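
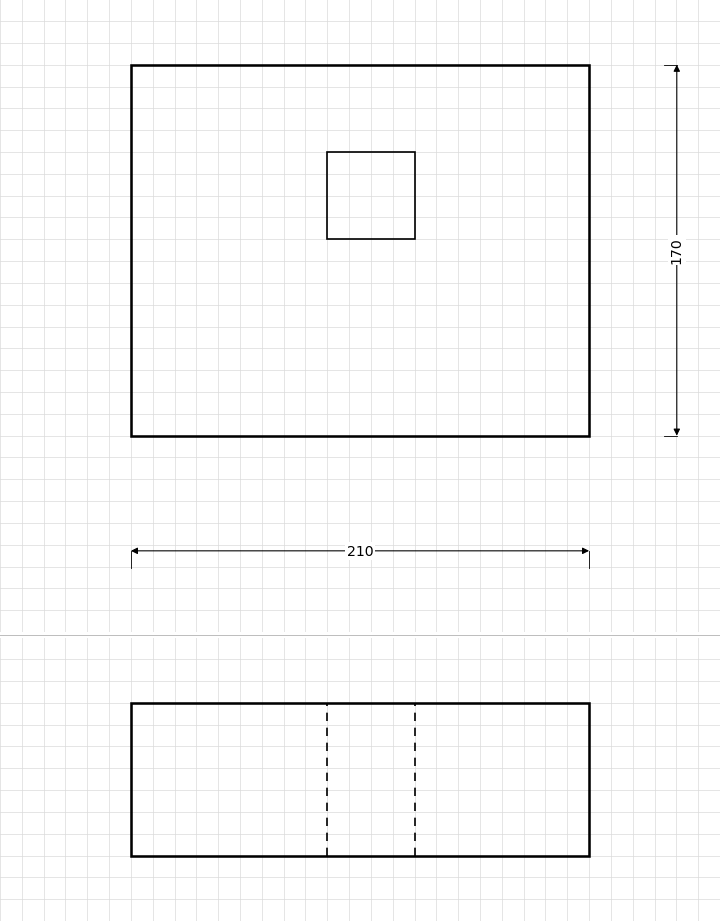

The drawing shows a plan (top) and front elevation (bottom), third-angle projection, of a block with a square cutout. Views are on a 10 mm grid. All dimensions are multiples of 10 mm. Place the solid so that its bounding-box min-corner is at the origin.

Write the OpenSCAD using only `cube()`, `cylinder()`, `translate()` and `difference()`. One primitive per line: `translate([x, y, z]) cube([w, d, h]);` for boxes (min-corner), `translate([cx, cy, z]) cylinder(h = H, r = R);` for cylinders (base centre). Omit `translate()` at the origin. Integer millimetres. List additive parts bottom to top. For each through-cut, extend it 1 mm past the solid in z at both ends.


difference() {
  cube([210, 170, 70]);
  translate([90, 90, -1]) cube([40, 40, 72]);
}


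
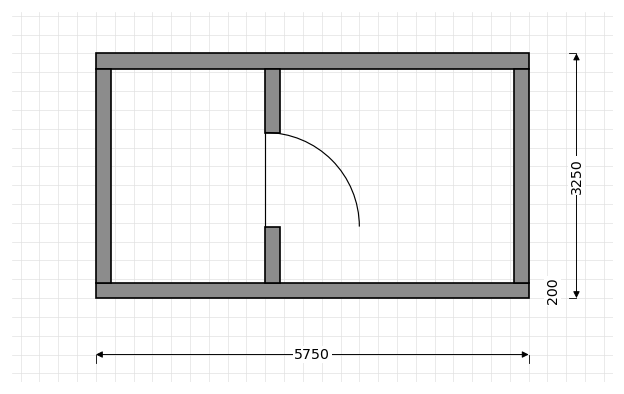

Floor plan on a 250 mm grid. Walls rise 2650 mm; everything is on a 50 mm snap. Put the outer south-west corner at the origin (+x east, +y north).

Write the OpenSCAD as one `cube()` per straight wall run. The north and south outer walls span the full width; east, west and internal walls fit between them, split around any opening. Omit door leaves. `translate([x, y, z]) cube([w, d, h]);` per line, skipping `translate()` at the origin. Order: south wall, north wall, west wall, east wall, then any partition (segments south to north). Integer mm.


cube([5750, 200, 2650]);
translate([0, 3050, 0]) cube([5750, 200, 2650]);
translate([0, 200, 0]) cube([200, 2850, 2650]);
translate([5550, 200, 0]) cube([200, 2850, 2650]);
translate([2250, 200, 0]) cube([200, 750, 2650]);
translate([2250, 2200, 0]) cube([200, 850, 2650]);


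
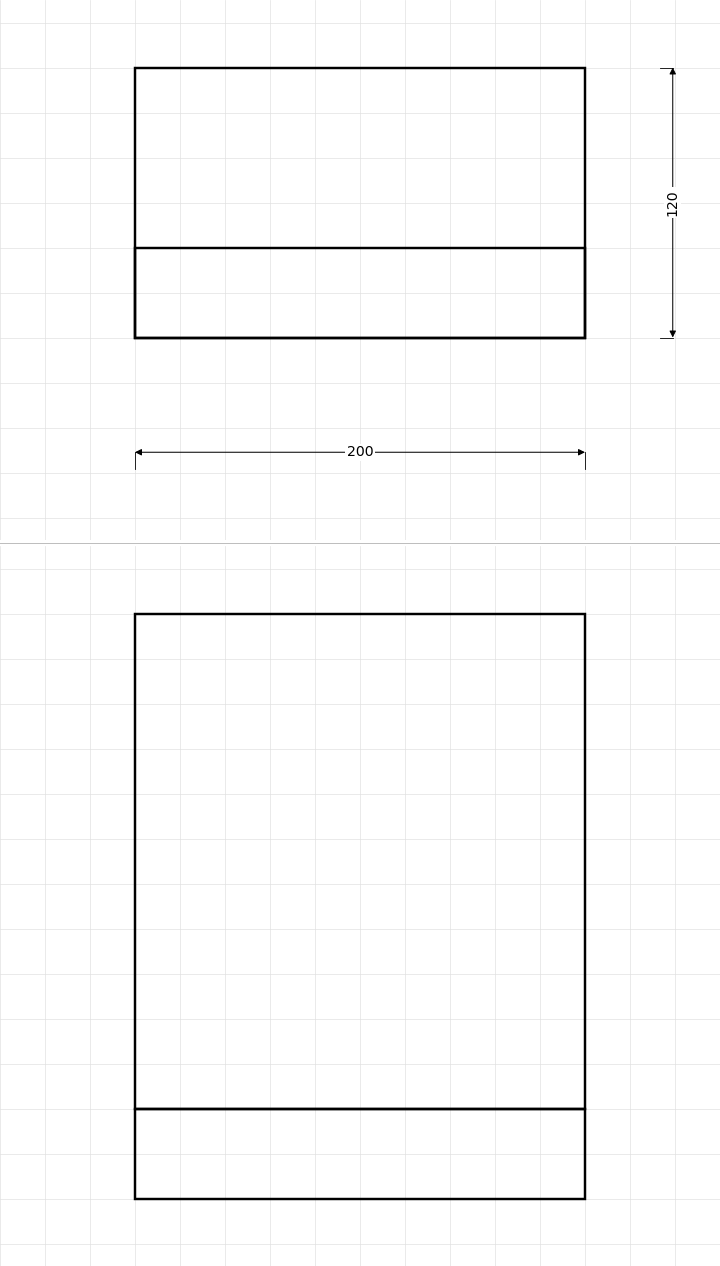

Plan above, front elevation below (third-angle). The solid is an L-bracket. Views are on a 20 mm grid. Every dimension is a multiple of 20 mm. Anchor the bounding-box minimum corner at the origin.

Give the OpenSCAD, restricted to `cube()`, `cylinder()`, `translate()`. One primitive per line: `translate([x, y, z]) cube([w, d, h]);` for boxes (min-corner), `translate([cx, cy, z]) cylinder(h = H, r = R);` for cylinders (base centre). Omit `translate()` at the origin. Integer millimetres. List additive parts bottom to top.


cube([200, 120, 40]);
translate([0, 0, 40]) cube([200, 40, 220]);


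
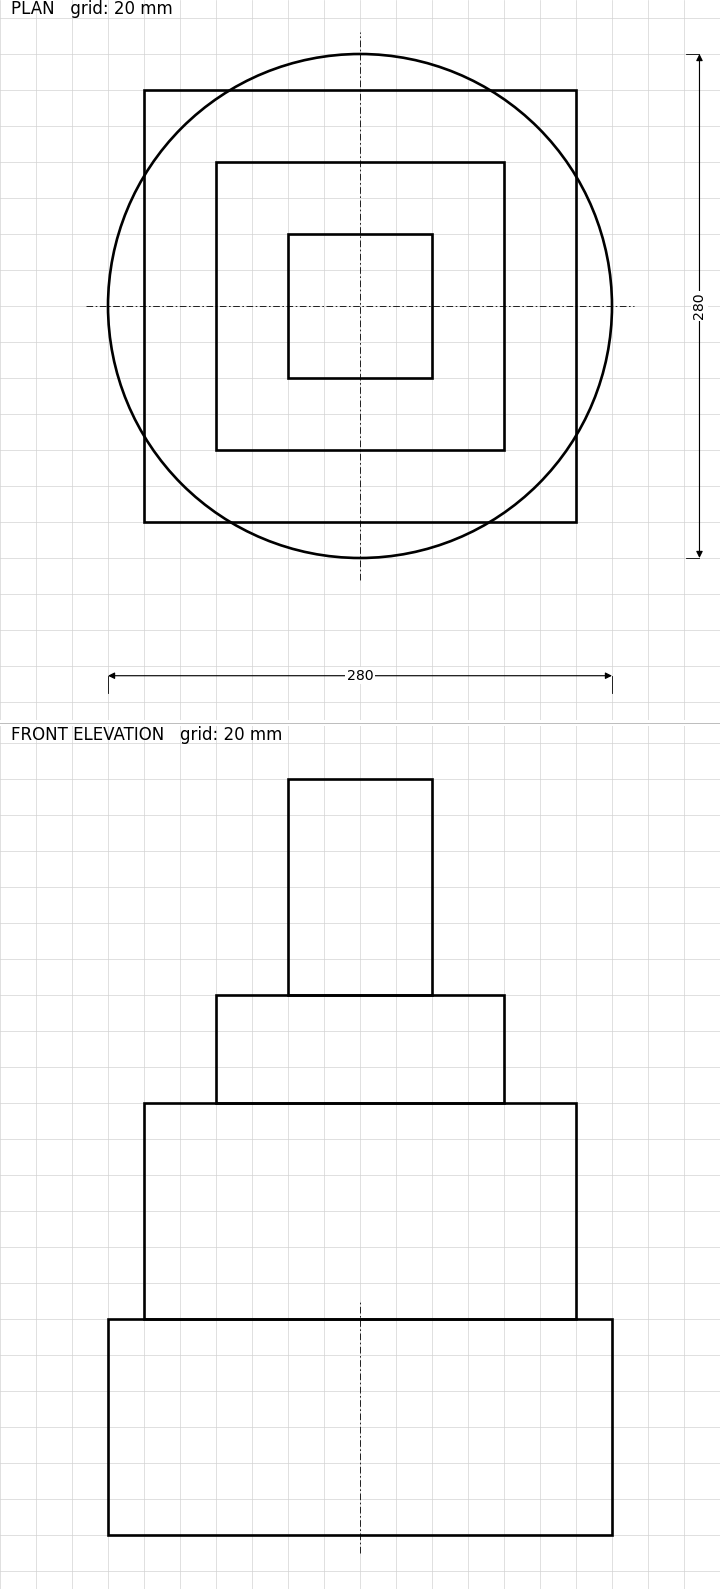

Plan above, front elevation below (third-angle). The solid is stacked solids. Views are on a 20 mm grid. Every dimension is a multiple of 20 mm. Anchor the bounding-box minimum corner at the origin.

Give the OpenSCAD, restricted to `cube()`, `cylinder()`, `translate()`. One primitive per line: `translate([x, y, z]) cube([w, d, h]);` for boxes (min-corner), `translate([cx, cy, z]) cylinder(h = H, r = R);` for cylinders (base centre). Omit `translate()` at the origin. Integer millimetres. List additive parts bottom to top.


translate([140, 140, 0]) cylinder(h = 120, r = 140);
translate([20, 20, 120]) cube([240, 240, 120]);
translate([60, 60, 240]) cube([160, 160, 60]);
translate([100, 100, 300]) cube([80, 80, 120]);


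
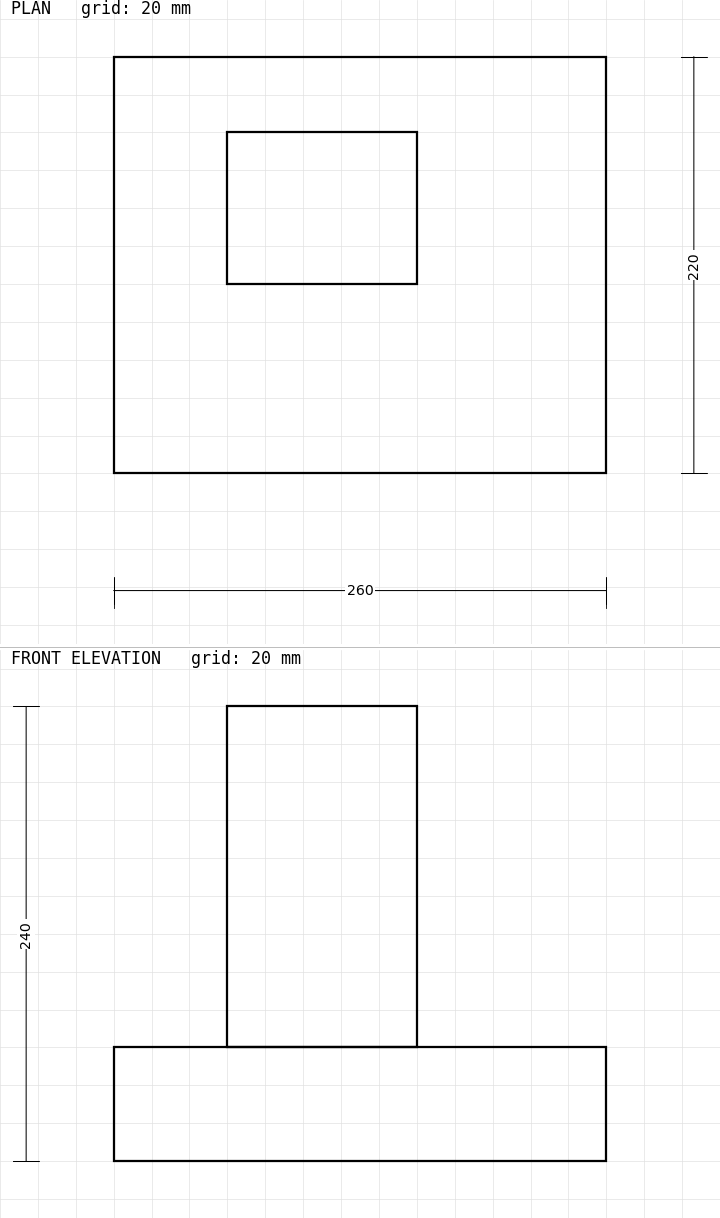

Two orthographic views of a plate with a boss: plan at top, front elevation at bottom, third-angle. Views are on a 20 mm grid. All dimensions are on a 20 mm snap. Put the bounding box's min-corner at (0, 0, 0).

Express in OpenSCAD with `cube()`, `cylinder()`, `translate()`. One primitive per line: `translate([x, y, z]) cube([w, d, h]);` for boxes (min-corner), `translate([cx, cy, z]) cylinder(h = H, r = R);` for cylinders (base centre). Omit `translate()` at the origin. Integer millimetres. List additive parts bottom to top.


cube([260, 220, 60]);
translate([60, 100, 60]) cube([100, 80, 180]);


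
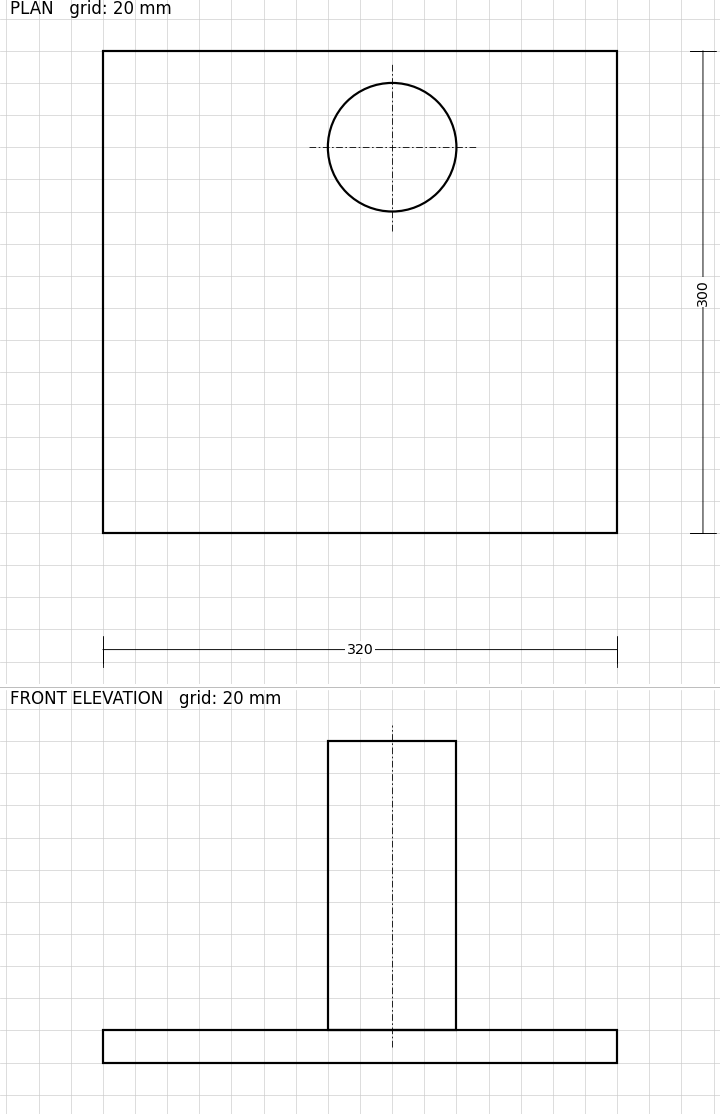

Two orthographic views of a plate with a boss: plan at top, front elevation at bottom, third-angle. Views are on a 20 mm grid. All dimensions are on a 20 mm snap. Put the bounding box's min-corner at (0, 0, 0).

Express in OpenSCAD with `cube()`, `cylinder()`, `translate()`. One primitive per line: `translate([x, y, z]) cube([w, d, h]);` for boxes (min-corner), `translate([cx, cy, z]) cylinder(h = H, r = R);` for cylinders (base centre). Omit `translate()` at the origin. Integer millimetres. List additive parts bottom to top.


cube([320, 300, 20]);
translate([180, 240, 20]) cylinder(h = 180, r = 40);


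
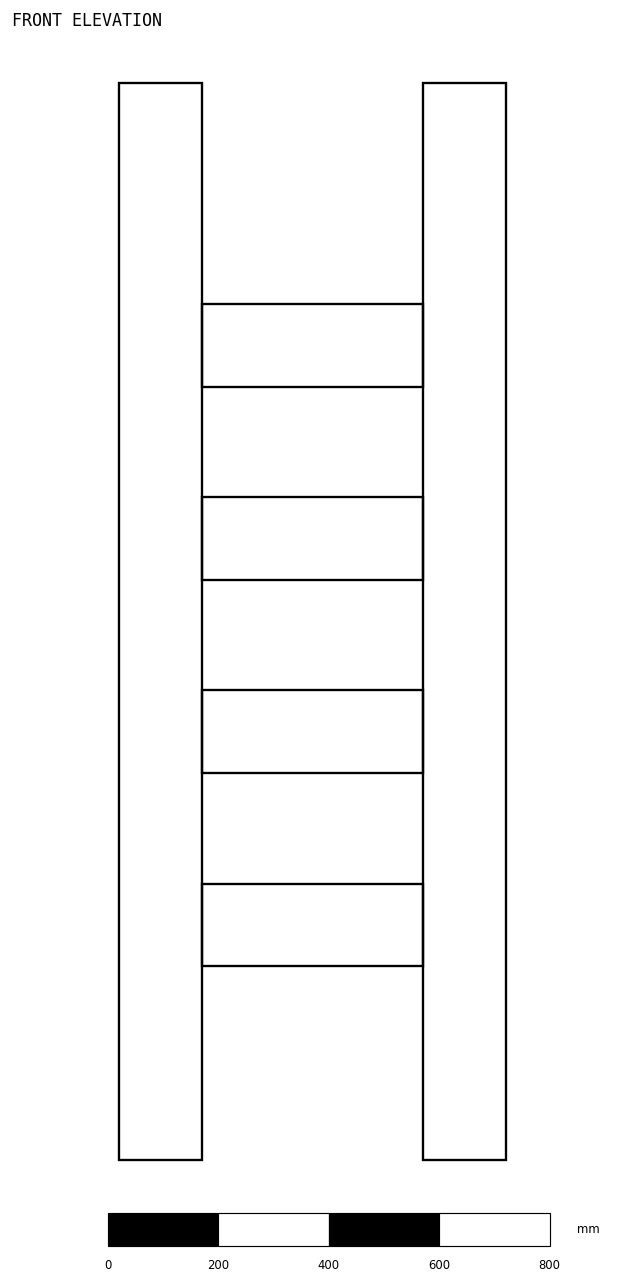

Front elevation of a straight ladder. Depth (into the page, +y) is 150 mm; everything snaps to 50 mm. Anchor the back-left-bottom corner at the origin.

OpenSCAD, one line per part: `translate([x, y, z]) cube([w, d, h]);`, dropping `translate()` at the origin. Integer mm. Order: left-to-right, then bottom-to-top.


cube([150, 150, 1950]);
translate([150, 0, 350]) cube([400, 150, 150]);
translate([150, 0, 700]) cube([400, 150, 150]);
translate([150, 0, 1050]) cube([400, 150, 150]);
translate([150, 0, 1400]) cube([400, 150, 150]);
translate([550, 0, 0]) cube([150, 150, 1950]);


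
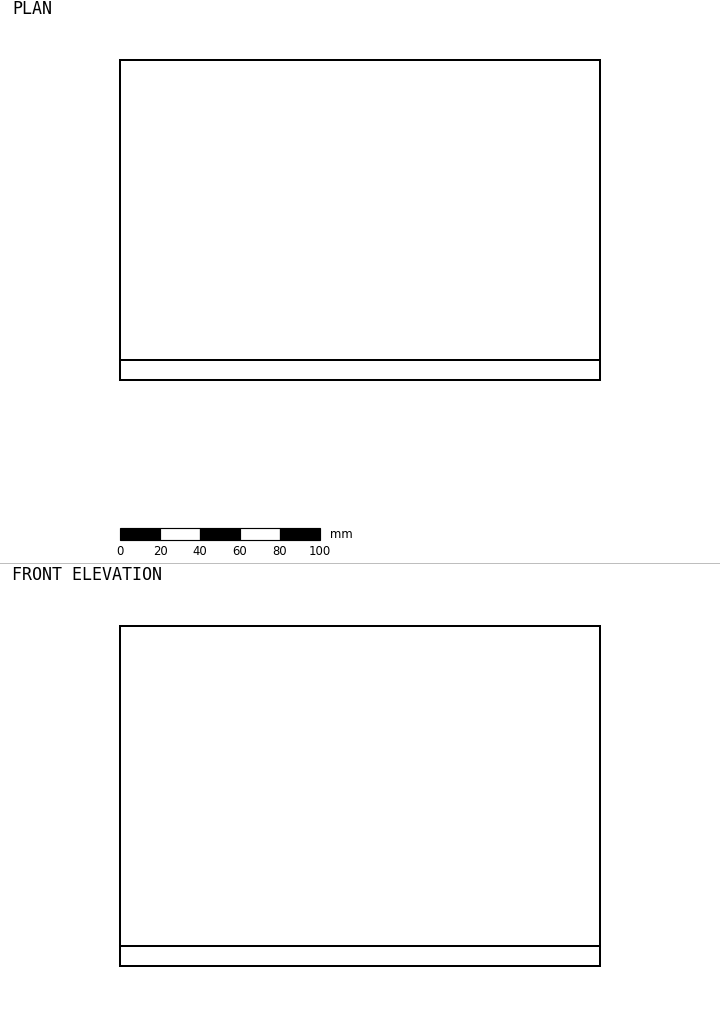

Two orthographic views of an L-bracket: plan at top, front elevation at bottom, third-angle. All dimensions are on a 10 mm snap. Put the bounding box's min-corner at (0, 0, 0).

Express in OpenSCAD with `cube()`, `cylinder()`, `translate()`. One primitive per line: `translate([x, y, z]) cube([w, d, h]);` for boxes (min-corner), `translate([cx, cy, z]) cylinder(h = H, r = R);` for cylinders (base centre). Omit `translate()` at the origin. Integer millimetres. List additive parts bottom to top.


cube([240, 160, 10]);
translate([0, 0, 10]) cube([240, 10, 160]);


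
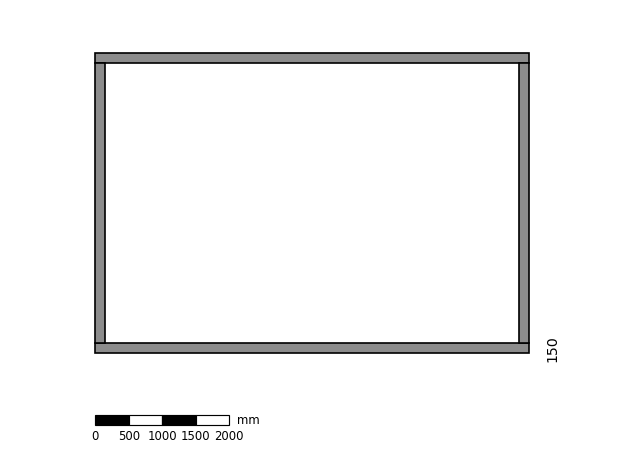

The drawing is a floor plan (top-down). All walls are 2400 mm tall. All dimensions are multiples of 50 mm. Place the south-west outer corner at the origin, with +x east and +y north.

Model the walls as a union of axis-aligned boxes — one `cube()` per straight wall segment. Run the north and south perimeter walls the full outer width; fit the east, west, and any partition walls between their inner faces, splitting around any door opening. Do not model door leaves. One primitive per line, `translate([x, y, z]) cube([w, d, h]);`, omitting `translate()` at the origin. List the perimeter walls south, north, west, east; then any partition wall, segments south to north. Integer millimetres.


cube([6500, 150, 2400]);
translate([0, 4350, 0]) cube([6500, 150, 2400]);
translate([0, 150, 0]) cube([150, 4200, 2400]);
translate([6350, 150, 0]) cube([150, 4200, 2400]);


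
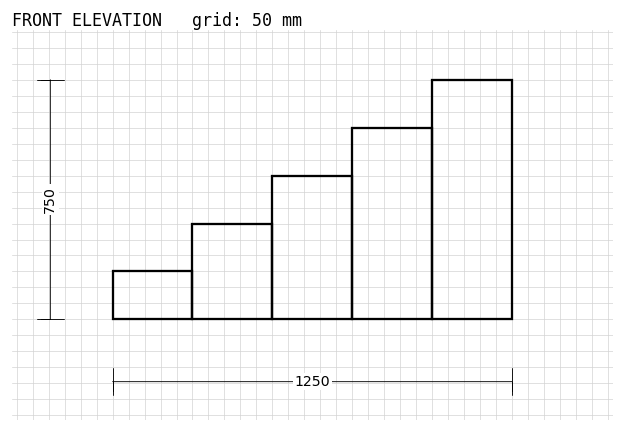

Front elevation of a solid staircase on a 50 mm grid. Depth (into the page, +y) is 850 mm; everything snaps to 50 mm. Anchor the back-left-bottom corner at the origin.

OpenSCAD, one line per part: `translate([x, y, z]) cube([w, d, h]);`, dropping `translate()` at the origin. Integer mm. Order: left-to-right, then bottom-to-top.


cube([250, 850, 150]);
translate([250, 0, 0]) cube([250, 850, 300]);
translate([500, 0, 0]) cube([250, 850, 450]);
translate([750, 0, 0]) cube([250, 850, 600]);
translate([1000, 0, 0]) cube([250, 850, 750]);


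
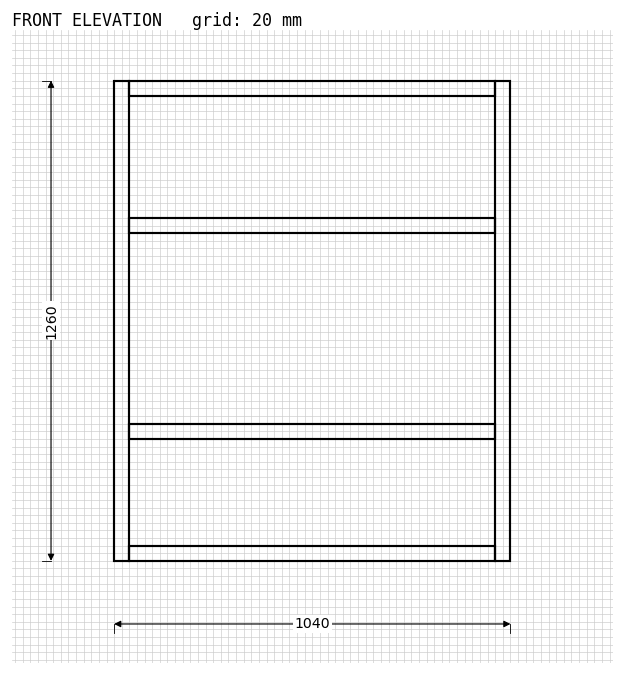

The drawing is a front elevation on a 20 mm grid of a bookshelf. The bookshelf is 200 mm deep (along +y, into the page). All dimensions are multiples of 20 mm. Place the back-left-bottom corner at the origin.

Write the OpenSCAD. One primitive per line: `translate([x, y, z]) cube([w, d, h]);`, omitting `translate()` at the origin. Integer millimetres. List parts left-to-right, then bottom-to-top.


cube([40, 200, 1260]);
translate([40, 0, 0]) cube([960, 200, 40]);
translate([40, 0, 320]) cube([960, 200, 40]);
translate([40, 0, 860]) cube([960, 200, 40]);
translate([40, 0, 1220]) cube([960, 200, 40]);
translate([1000, 0, 0]) cube([40, 200, 1260]);


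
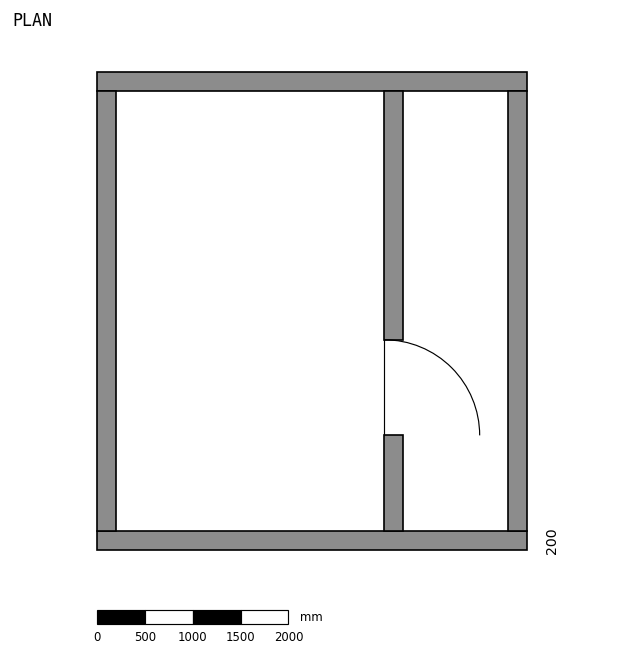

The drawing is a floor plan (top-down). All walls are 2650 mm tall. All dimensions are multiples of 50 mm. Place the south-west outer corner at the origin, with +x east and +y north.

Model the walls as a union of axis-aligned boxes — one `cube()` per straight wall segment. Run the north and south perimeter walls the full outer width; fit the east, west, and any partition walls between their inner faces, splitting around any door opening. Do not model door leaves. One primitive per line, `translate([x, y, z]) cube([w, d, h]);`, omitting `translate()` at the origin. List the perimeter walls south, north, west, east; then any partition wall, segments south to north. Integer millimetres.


cube([4500, 200, 2650]);
translate([0, 4800, 0]) cube([4500, 200, 2650]);
translate([0, 200, 0]) cube([200, 4600, 2650]);
translate([4300, 200, 0]) cube([200, 4600, 2650]);
translate([3000, 200, 0]) cube([200, 1000, 2650]);
translate([3000, 2200, 0]) cube([200, 2600, 2650]);


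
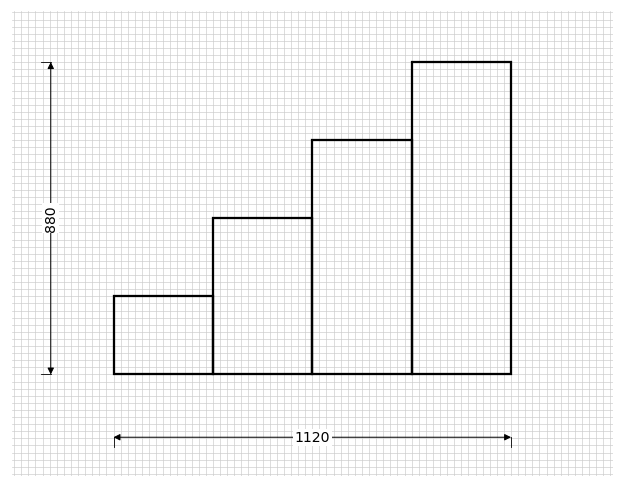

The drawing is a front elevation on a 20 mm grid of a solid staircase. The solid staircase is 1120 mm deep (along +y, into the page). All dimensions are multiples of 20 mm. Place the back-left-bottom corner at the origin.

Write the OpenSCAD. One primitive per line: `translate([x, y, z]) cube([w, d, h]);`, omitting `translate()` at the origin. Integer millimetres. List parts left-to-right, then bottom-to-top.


cube([280, 1120, 220]);
translate([280, 0, 0]) cube([280, 1120, 440]);
translate([560, 0, 0]) cube([280, 1120, 660]);
translate([840, 0, 0]) cube([280, 1120, 880]);


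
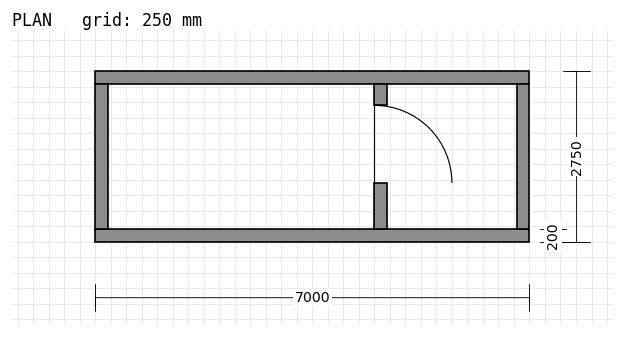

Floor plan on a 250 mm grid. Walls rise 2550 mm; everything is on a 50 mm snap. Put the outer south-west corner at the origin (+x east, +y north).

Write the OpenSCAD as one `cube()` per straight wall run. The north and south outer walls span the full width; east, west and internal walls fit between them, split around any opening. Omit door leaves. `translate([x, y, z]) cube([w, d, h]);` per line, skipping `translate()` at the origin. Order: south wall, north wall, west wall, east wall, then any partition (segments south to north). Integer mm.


cube([7000, 200, 2550]);
translate([0, 2550, 0]) cube([7000, 200, 2550]);
translate([0, 200, 0]) cube([200, 2350, 2550]);
translate([6800, 200, 0]) cube([200, 2350, 2550]);
translate([4500, 200, 0]) cube([200, 750, 2550]);
translate([4500, 2200, 0]) cube([200, 350, 2550]);


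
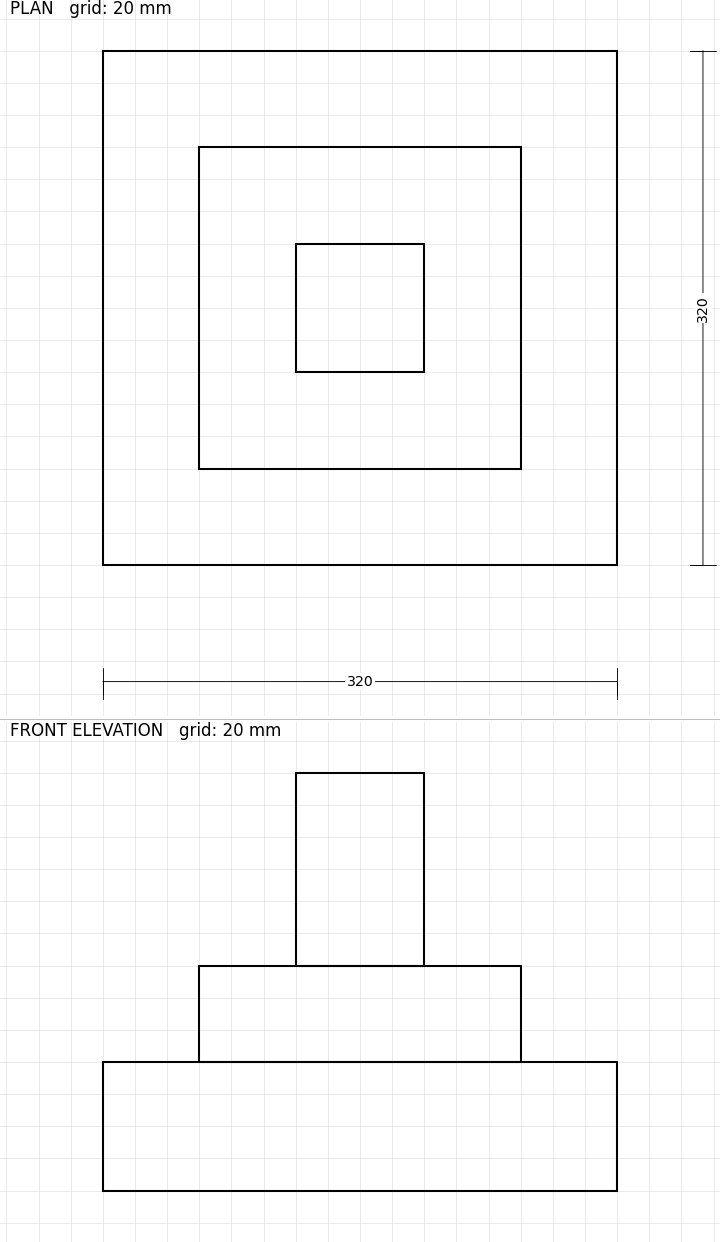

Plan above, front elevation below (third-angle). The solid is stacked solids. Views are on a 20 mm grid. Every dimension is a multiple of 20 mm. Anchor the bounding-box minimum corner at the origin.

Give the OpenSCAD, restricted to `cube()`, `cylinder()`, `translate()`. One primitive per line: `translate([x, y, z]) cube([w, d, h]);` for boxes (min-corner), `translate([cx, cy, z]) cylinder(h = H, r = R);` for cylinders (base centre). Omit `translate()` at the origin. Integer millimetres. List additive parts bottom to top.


cube([320, 320, 80]);
translate([60, 60, 80]) cube([200, 200, 60]);
translate([120, 120, 140]) cube([80, 80, 120]);


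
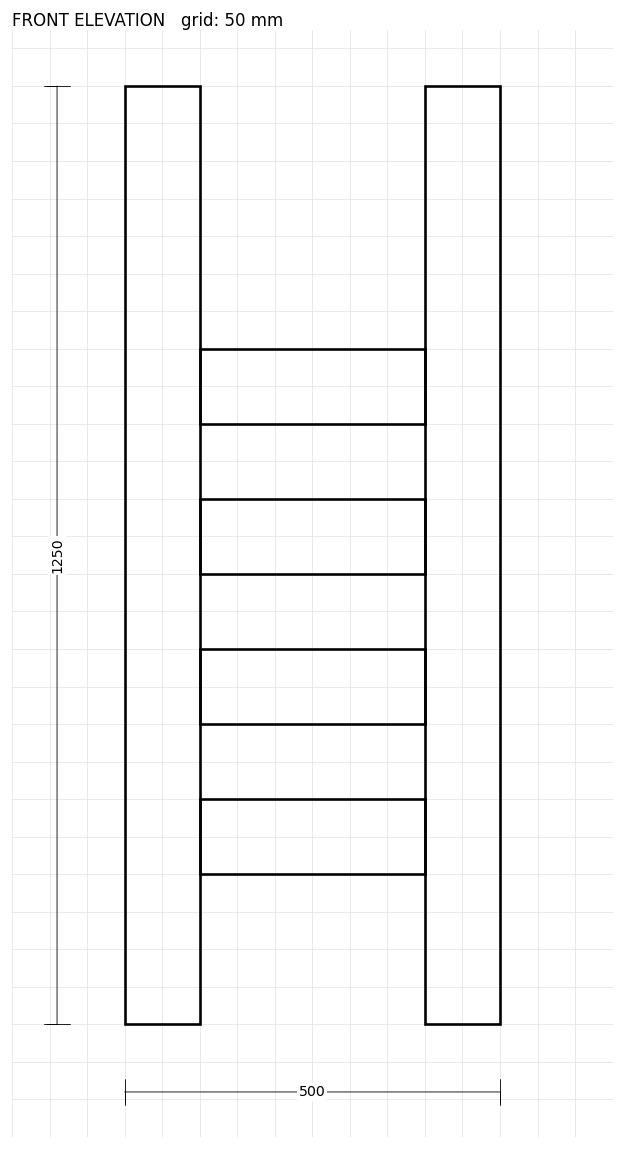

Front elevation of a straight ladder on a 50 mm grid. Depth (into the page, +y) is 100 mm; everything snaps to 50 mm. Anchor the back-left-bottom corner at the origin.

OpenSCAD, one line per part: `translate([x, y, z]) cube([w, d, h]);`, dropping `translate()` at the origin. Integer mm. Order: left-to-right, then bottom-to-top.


cube([100, 100, 1250]);
translate([100, 0, 200]) cube([300, 100, 100]);
translate([100, 0, 400]) cube([300, 100, 100]);
translate([100, 0, 600]) cube([300, 100, 100]);
translate([100, 0, 800]) cube([300, 100, 100]);
translate([400, 0, 0]) cube([100, 100, 1250]);


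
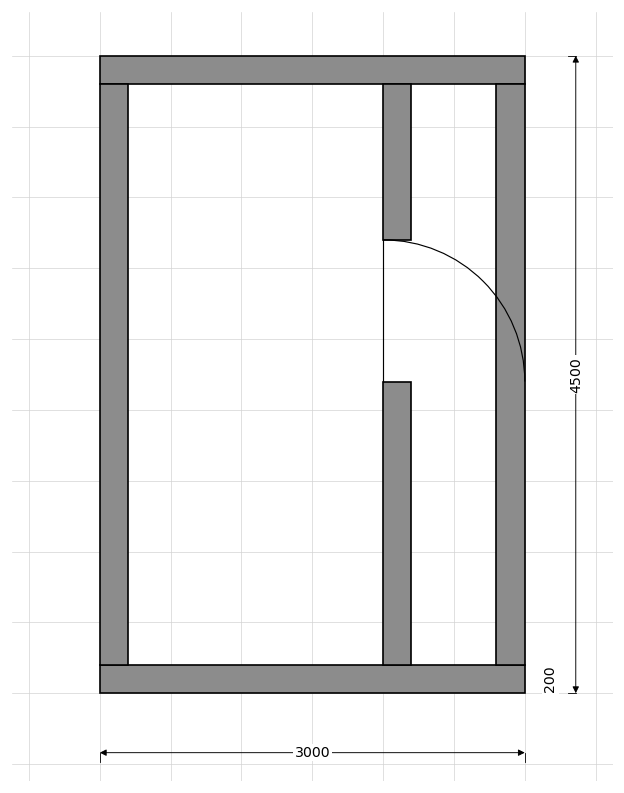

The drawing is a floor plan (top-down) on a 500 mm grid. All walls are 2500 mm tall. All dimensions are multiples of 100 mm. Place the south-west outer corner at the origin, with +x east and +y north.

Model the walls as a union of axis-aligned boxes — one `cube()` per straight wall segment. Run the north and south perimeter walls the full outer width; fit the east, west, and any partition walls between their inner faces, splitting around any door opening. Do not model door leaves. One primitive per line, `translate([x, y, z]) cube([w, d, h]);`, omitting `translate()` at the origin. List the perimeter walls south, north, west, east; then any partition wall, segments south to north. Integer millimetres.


cube([3000, 200, 2500]);
translate([0, 4300, 0]) cube([3000, 200, 2500]);
translate([0, 200, 0]) cube([200, 4100, 2500]);
translate([2800, 200, 0]) cube([200, 4100, 2500]);
translate([2000, 200, 0]) cube([200, 2000, 2500]);
translate([2000, 3200, 0]) cube([200, 1100, 2500]);


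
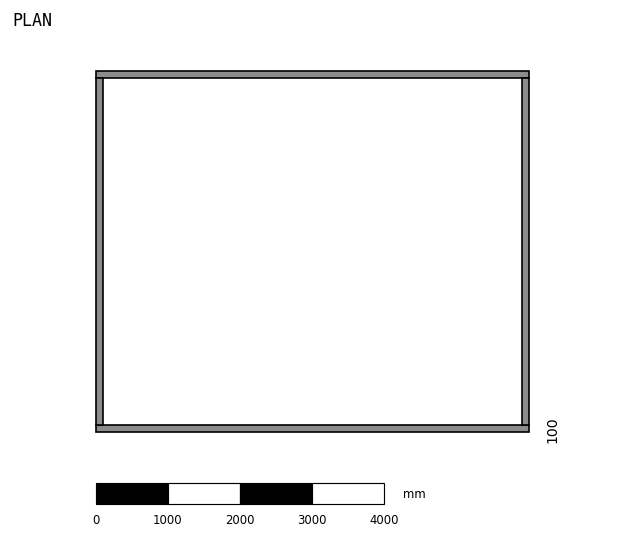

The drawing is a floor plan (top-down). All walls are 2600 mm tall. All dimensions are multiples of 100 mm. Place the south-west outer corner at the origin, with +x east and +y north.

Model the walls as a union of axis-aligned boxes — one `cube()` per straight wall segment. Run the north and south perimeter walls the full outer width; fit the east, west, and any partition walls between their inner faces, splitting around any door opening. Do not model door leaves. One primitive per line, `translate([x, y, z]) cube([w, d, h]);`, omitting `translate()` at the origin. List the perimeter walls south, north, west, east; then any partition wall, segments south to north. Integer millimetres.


cube([6000, 100, 2600]);
translate([0, 4900, 0]) cube([6000, 100, 2600]);
translate([0, 100, 0]) cube([100, 4800, 2600]);
translate([5900, 100, 0]) cube([100, 4800, 2600]);


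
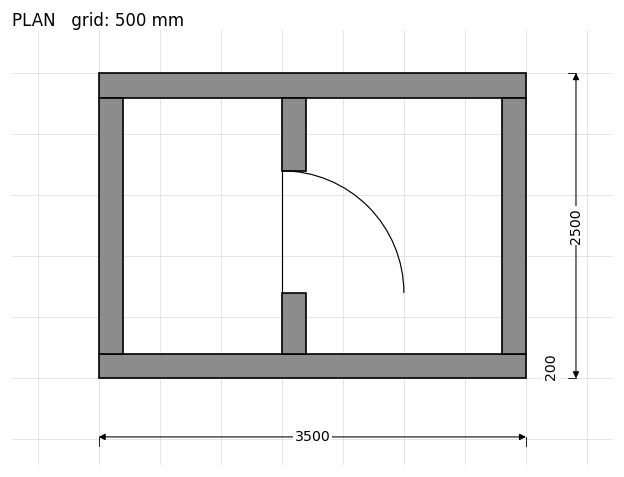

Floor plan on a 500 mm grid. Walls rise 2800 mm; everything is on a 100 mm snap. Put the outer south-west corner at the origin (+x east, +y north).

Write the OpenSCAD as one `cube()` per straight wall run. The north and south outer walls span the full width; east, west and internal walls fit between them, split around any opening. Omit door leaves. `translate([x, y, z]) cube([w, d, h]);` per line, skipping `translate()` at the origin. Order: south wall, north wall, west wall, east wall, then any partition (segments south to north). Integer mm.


cube([3500, 200, 2800]);
translate([0, 2300, 0]) cube([3500, 200, 2800]);
translate([0, 200, 0]) cube([200, 2100, 2800]);
translate([3300, 200, 0]) cube([200, 2100, 2800]);
translate([1500, 200, 0]) cube([200, 500, 2800]);
translate([1500, 1700, 0]) cube([200, 600, 2800]);


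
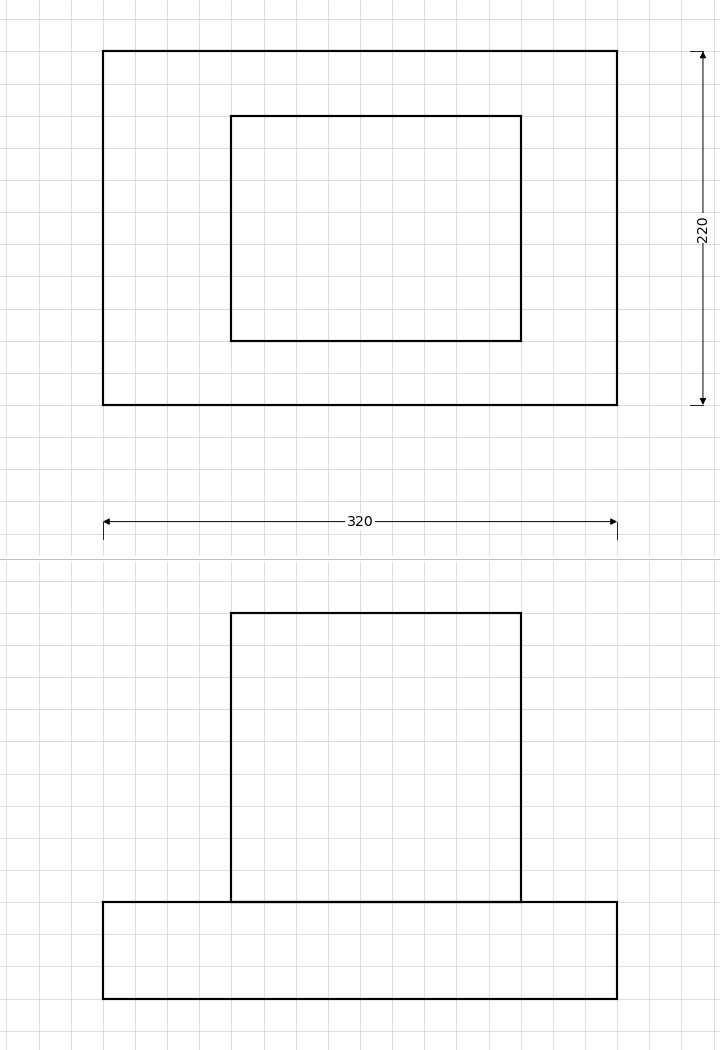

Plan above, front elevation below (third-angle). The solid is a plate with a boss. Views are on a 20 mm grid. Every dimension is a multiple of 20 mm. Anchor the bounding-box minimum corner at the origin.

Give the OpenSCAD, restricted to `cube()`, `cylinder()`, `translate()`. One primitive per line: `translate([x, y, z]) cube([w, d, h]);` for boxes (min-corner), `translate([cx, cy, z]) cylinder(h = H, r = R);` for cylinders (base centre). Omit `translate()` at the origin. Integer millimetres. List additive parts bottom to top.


cube([320, 220, 60]);
translate([80, 40, 60]) cube([180, 140, 180]);


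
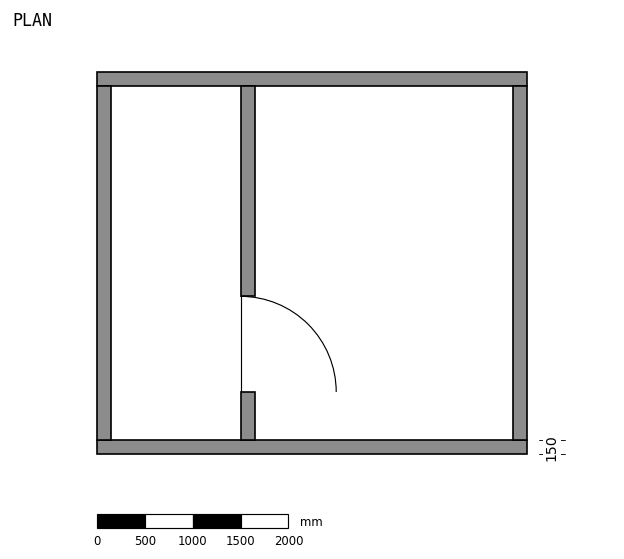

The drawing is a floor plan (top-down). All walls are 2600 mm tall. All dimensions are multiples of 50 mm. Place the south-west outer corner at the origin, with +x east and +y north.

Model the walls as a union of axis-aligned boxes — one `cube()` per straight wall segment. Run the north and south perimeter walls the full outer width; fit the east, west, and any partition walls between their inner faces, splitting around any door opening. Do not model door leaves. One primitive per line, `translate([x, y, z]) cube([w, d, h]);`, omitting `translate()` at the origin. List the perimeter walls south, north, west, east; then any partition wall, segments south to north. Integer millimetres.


cube([4500, 150, 2600]);
translate([0, 3850, 0]) cube([4500, 150, 2600]);
translate([0, 150, 0]) cube([150, 3700, 2600]);
translate([4350, 150, 0]) cube([150, 3700, 2600]);
translate([1500, 150, 0]) cube([150, 500, 2600]);
translate([1500, 1650, 0]) cube([150, 2200, 2600]);


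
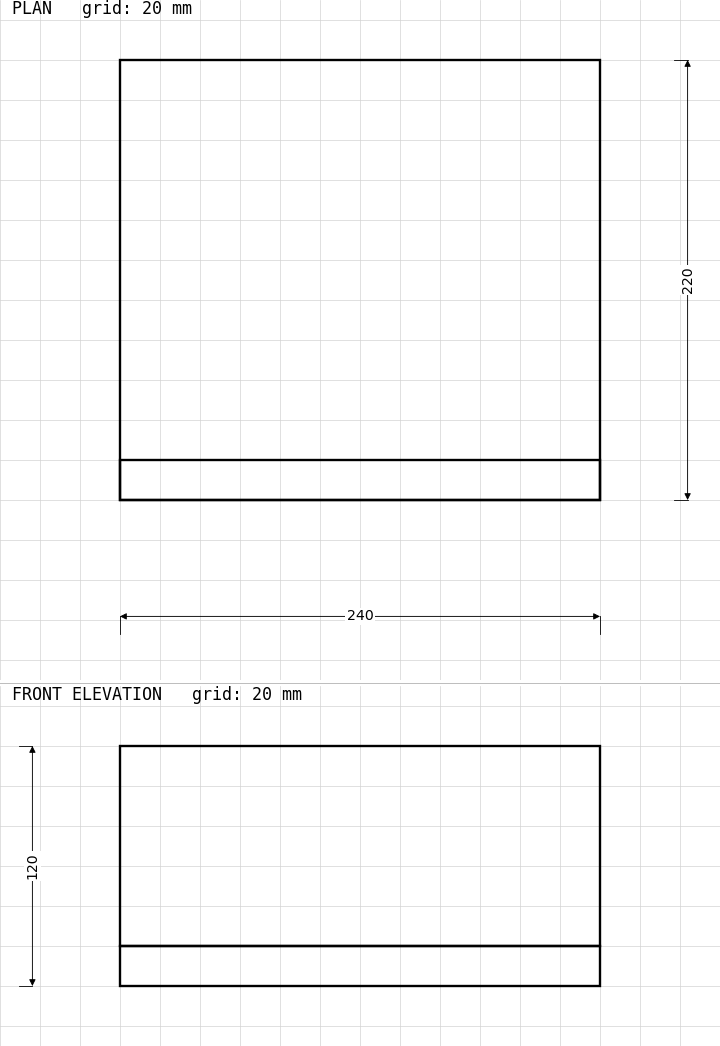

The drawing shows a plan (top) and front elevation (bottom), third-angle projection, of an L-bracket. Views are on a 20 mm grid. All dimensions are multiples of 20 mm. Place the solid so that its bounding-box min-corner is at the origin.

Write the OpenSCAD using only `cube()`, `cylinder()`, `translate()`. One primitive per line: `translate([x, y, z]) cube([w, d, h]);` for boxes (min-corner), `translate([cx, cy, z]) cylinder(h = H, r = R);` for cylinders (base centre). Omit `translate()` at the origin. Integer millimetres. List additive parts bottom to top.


cube([240, 220, 20]);
translate([0, 0, 20]) cube([240, 20, 100]);


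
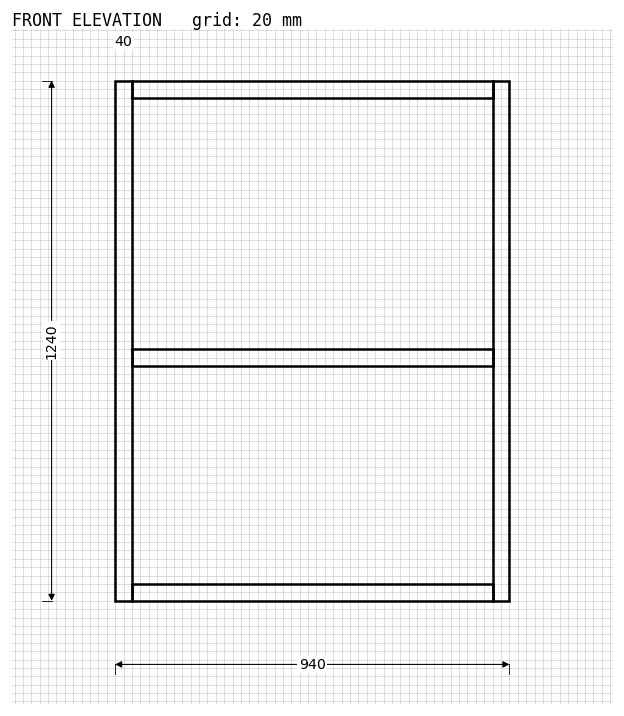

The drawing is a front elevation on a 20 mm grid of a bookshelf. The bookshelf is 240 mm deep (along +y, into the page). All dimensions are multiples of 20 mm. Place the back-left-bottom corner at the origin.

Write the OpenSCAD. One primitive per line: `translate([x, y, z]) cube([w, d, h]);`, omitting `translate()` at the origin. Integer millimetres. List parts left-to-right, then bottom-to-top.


cube([40, 240, 1240]);
translate([40, 0, 0]) cube([860, 240, 40]);
translate([40, 0, 560]) cube([860, 240, 40]);
translate([40, 0, 1200]) cube([860, 240, 40]);
translate([900, 0, 0]) cube([40, 240, 1240]);


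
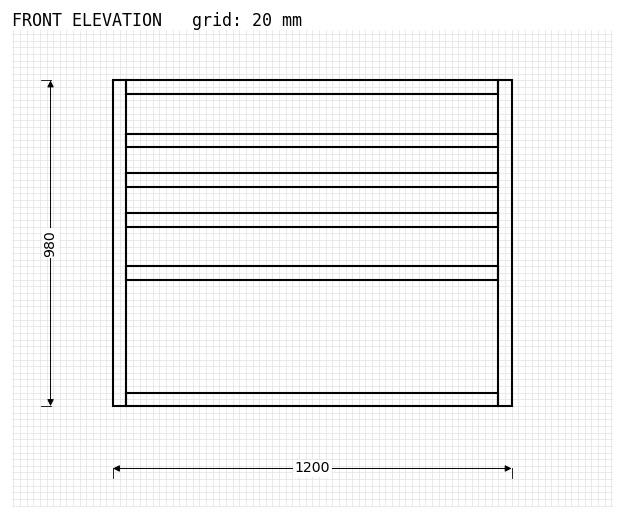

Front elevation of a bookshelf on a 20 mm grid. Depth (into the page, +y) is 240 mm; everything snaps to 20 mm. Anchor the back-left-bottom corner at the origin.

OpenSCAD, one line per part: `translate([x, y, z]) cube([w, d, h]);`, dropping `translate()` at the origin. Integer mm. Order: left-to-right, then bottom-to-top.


cube([40, 240, 980]);
translate([40, 0, 0]) cube([1120, 240, 40]);
translate([40, 0, 380]) cube([1120, 240, 40]);
translate([40, 0, 540]) cube([1120, 240, 40]);
translate([40, 0, 660]) cube([1120, 240, 40]);
translate([40, 0, 780]) cube([1120, 240, 40]);
translate([40, 0, 940]) cube([1120, 240, 40]);
translate([1160, 0, 0]) cube([40, 240, 980]);


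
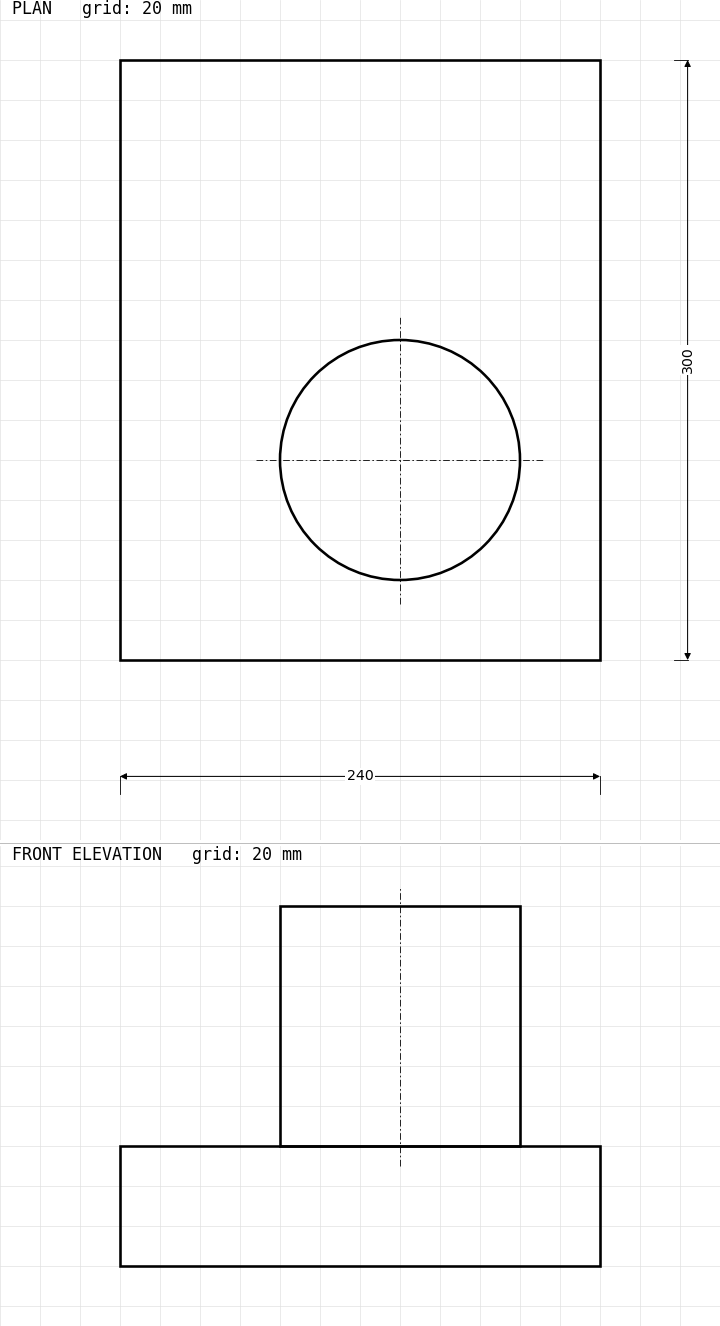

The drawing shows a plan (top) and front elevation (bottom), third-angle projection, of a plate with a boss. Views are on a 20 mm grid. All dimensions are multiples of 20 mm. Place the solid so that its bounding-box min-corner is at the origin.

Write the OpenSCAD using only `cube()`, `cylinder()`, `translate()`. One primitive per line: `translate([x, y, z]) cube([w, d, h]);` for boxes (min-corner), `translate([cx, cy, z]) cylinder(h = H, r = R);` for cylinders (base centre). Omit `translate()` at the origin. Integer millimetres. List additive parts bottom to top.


cube([240, 300, 60]);
translate([140, 100, 60]) cylinder(h = 120, r = 60);


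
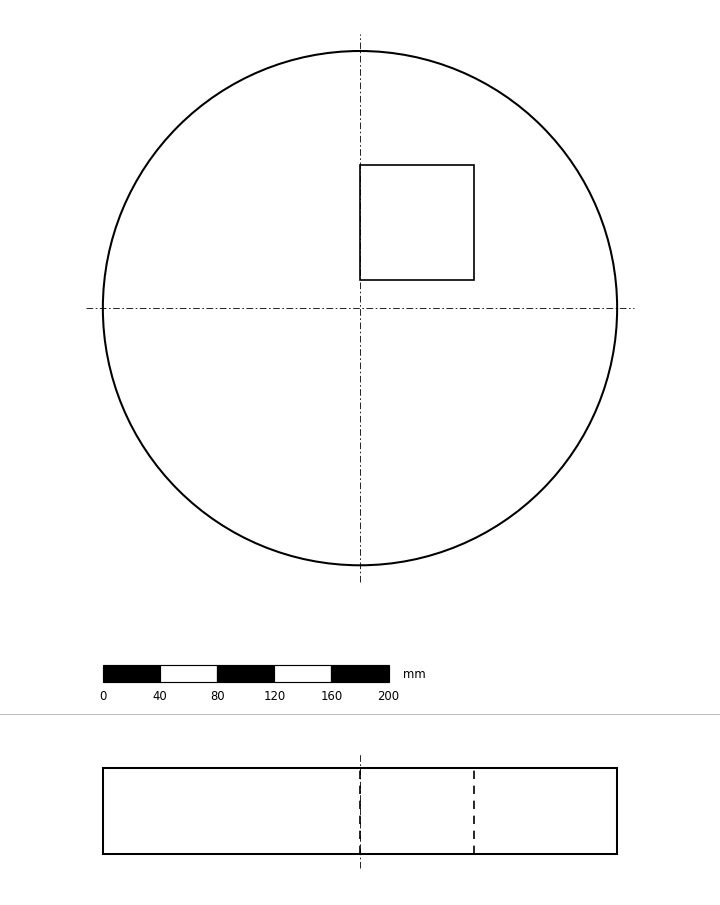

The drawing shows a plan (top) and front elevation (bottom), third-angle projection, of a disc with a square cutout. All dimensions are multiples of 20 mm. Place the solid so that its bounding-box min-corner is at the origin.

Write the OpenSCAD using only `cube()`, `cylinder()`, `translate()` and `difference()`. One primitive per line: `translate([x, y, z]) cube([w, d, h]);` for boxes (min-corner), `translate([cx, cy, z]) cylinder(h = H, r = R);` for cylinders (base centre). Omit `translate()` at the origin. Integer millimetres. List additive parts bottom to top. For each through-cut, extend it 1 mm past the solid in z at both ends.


difference() {
  translate([180, 180, 0]) cylinder(h = 60, r = 180);
  translate([180, 200, -1]) cube([80, 80, 62]);
}


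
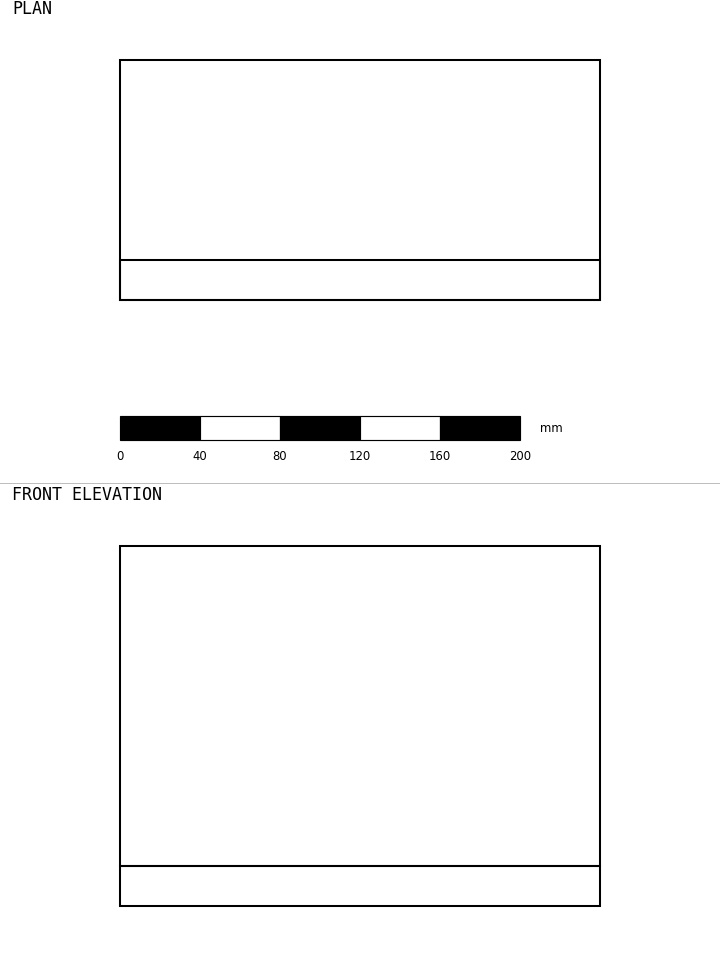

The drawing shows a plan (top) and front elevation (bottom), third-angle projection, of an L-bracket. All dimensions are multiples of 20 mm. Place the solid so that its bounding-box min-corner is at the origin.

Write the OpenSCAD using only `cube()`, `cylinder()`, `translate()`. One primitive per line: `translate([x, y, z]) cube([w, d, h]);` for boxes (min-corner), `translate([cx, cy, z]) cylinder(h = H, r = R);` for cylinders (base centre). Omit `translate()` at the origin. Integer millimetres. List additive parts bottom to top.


cube([240, 120, 20]);
translate([0, 0, 20]) cube([240, 20, 160]);


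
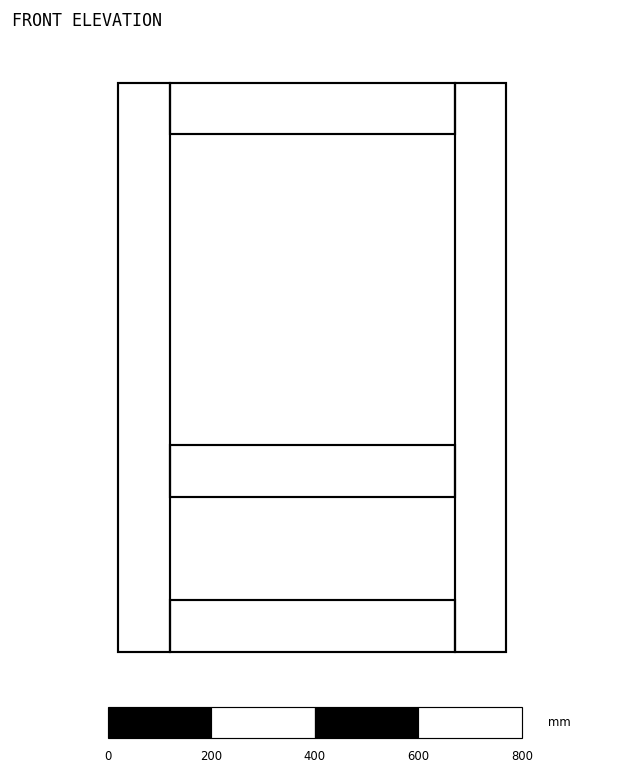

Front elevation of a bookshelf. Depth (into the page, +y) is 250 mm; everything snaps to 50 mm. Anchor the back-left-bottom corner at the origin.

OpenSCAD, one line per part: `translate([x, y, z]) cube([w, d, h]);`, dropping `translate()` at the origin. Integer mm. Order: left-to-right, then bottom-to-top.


cube([100, 250, 1100]);
translate([100, 0, 0]) cube([550, 250, 100]);
translate([100, 0, 300]) cube([550, 250, 100]);
translate([100, 0, 1000]) cube([550, 250, 100]);
translate([650, 0, 0]) cube([100, 250, 1100]);


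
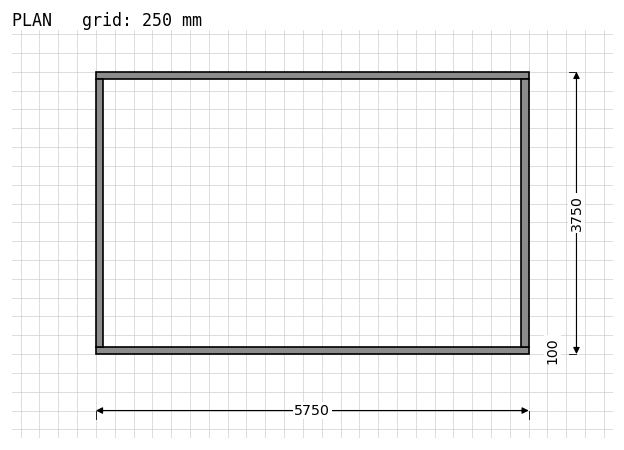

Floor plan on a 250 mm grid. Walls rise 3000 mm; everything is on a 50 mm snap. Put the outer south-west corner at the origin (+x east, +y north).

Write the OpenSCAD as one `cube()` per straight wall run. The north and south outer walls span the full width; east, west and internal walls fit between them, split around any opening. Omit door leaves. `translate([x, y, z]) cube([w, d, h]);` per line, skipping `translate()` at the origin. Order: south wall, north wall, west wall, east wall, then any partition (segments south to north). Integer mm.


cube([5750, 100, 3000]);
translate([0, 3650, 0]) cube([5750, 100, 3000]);
translate([0, 100, 0]) cube([100, 3550, 3000]);
translate([5650, 100, 0]) cube([100, 3550, 3000]);


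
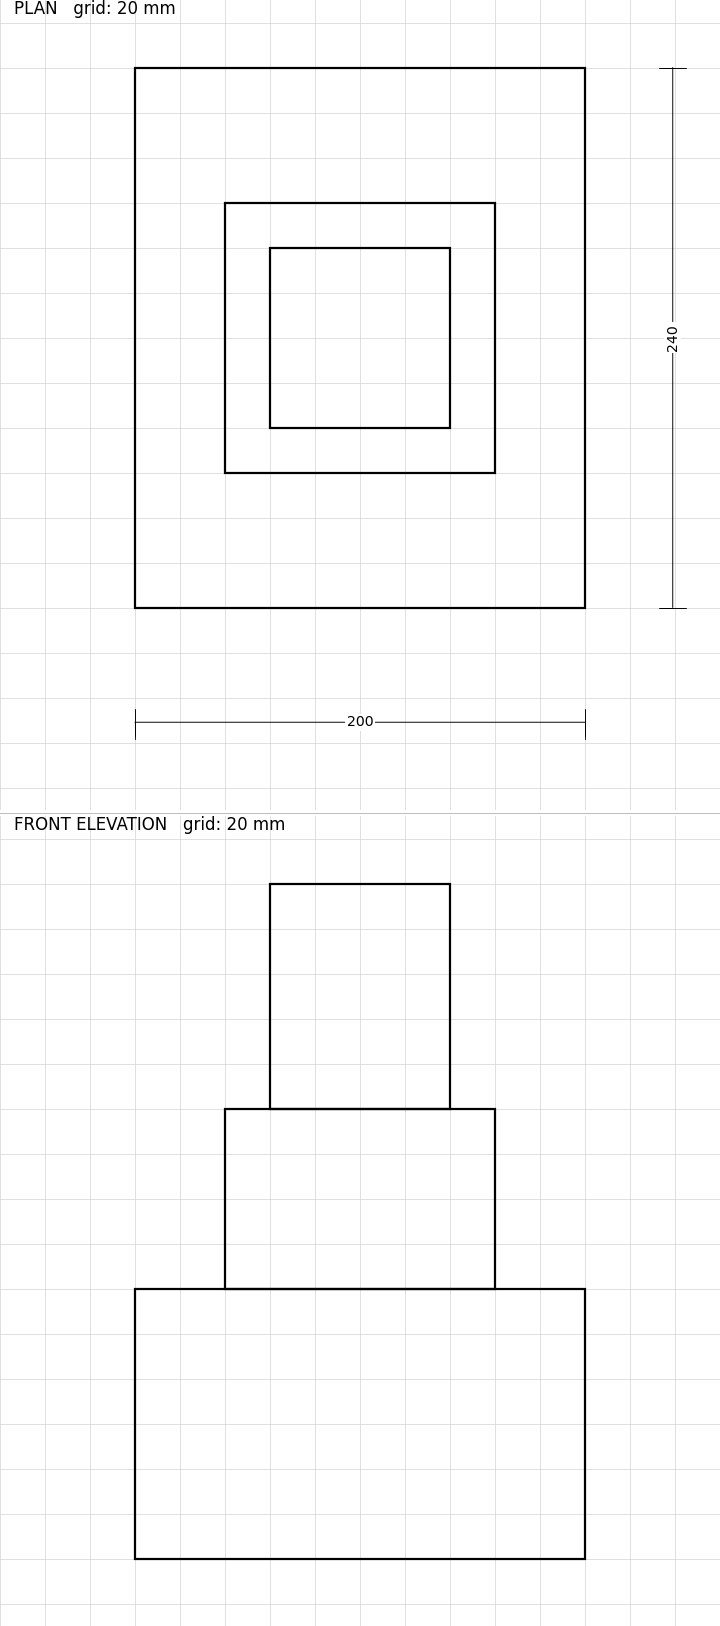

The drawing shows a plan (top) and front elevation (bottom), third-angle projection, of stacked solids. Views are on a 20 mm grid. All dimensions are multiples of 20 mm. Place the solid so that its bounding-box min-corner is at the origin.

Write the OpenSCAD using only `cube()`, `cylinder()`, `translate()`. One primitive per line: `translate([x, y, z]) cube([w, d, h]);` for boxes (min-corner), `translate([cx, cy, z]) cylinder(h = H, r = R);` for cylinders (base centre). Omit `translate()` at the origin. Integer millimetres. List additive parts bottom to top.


cube([200, 240, 120]);
translate([40, 60, 120]) cube([120, 120, 80]);
translate([60, 80, 200]) cube([80, 80, 100]);


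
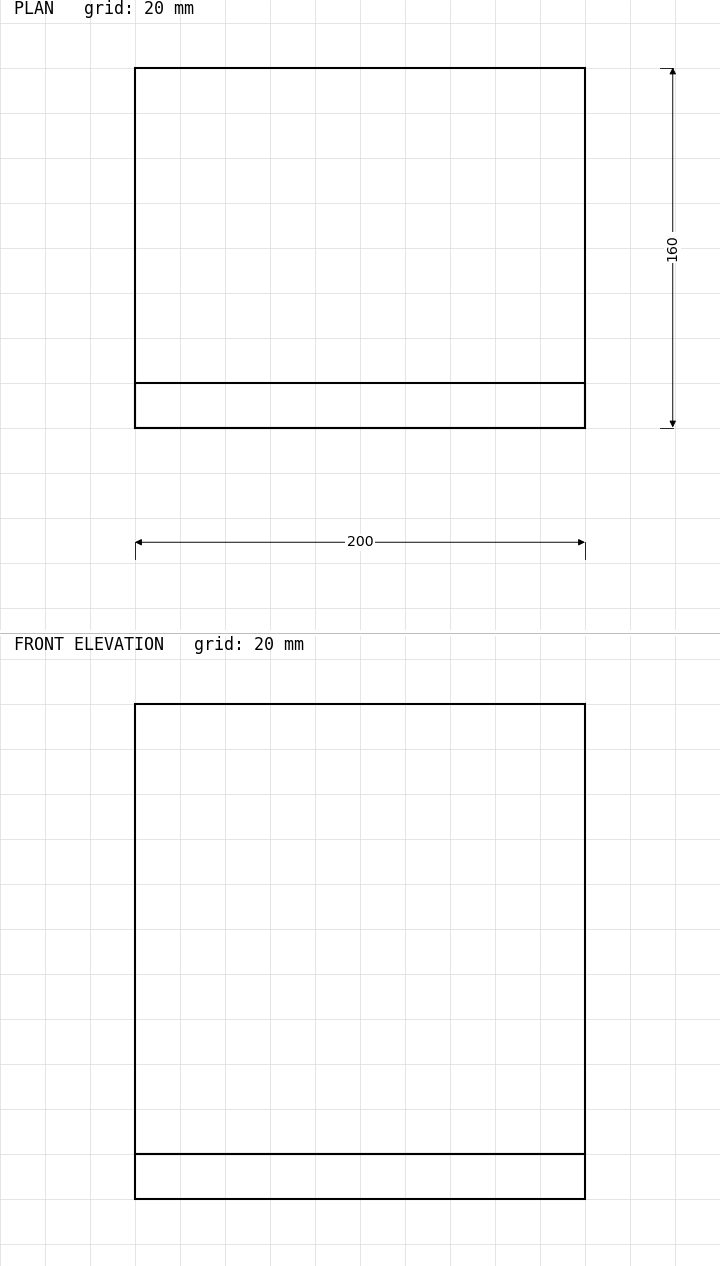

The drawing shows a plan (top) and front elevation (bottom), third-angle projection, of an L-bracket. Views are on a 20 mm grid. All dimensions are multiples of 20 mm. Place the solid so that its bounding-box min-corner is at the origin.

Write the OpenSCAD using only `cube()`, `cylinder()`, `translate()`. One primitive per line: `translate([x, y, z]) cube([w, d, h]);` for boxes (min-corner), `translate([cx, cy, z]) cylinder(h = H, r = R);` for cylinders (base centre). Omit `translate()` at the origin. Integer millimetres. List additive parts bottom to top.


cube([200, 160, 20]);
translate([0, 0, 20]) cube([200, 20, 200]);


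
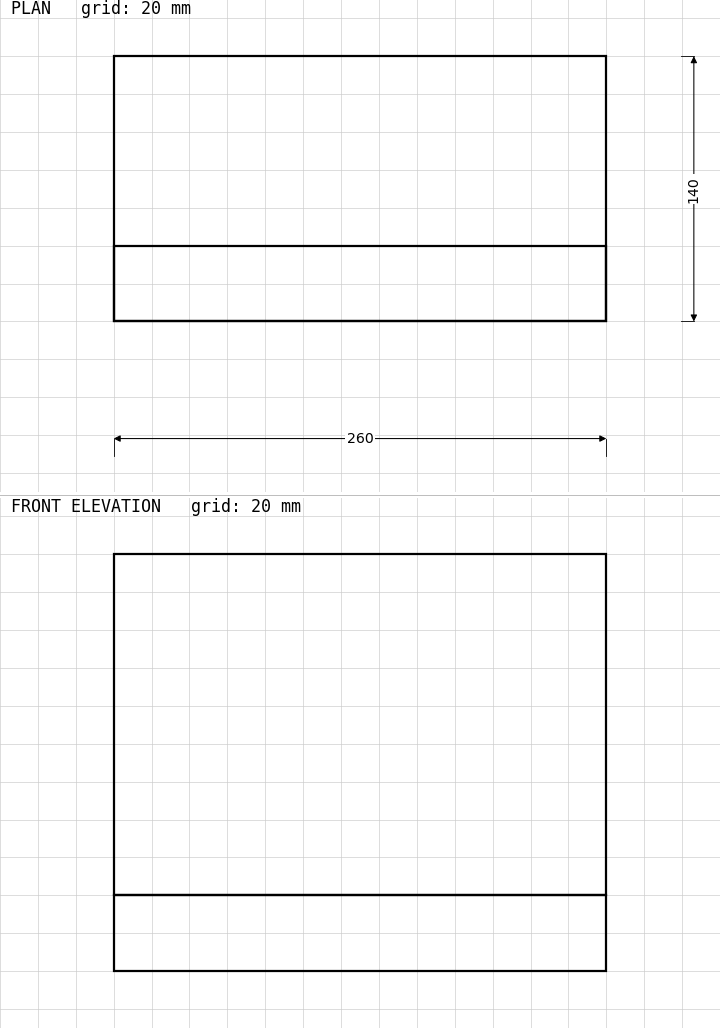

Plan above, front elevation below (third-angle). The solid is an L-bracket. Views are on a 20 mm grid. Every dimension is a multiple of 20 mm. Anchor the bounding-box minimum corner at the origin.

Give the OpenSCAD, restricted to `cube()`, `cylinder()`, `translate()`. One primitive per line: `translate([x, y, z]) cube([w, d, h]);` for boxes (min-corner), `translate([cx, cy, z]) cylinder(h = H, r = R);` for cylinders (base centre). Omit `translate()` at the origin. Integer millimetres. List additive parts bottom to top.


cube([260, 140, 40]);
translate([0, 0, 40]) cube([260, 40, 180]);


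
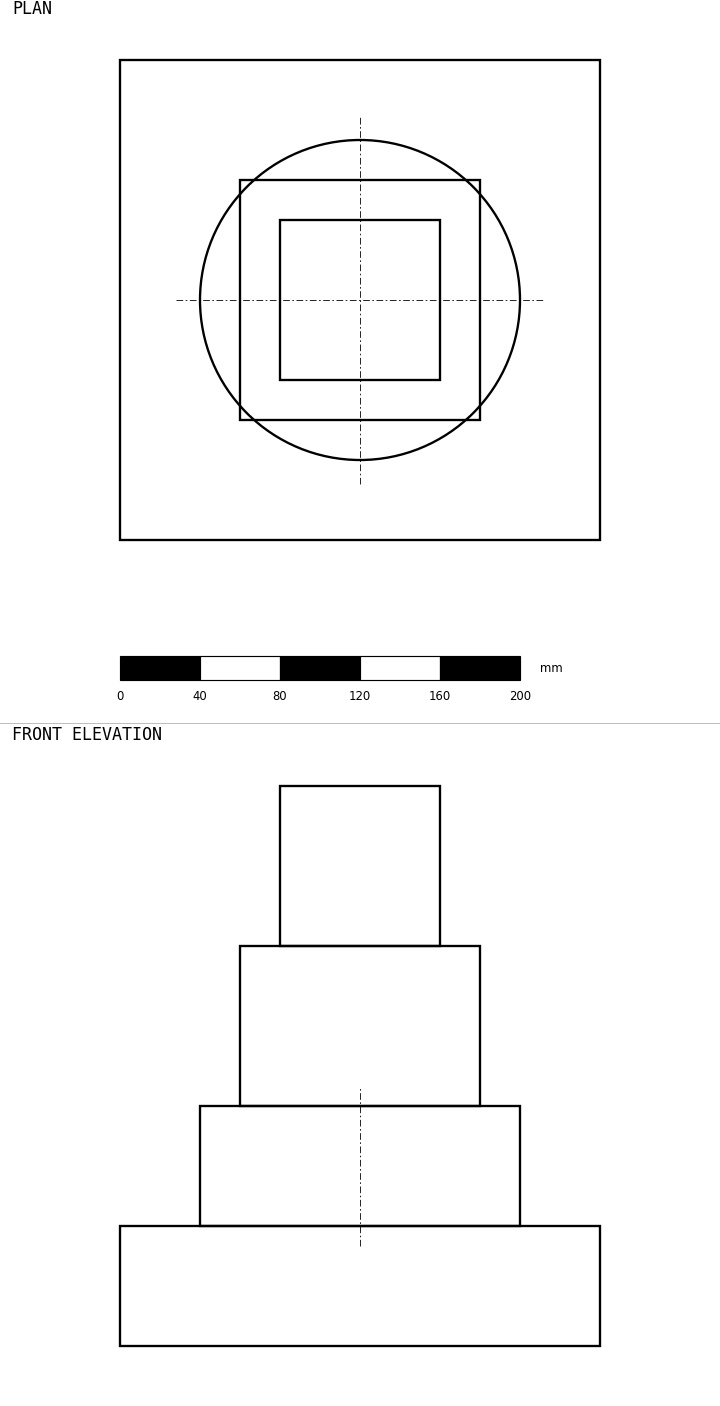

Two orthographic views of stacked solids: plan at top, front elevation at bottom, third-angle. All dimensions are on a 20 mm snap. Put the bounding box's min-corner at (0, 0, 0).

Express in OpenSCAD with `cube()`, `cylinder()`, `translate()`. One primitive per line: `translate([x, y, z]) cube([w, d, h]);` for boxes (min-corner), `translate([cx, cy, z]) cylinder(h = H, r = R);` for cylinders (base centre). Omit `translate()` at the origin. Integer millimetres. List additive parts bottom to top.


cube([240, 240, 60]);
translate([120, 120, 60]) cylinder(h = 60, r = 80);
translate([60, 60, 120]) cube([120, 120, 80]);
translate([80, 80, 200]) cube([80, 80, 80]);


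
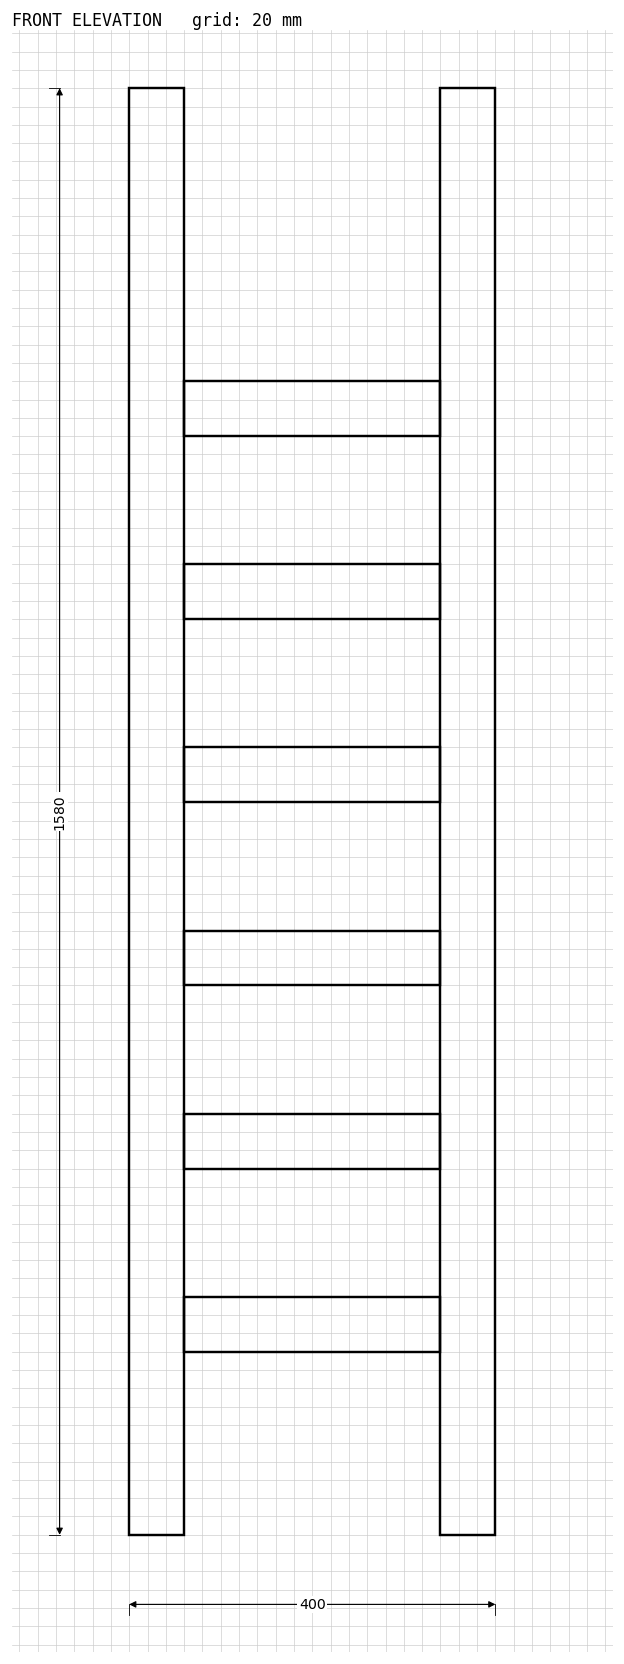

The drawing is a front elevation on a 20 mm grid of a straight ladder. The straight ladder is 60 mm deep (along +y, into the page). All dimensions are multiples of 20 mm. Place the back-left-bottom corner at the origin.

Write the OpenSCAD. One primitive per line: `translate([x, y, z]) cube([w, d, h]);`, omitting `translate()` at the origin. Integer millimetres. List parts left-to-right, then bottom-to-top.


cube([60, 60, 1580]);
translate([60, 0, 200]) cube([280, 60, 60]);
translate([60, 0, 400]) cube([280, 60, 60]);
translate([60, 0, 600]) cube([280, 60, 60]);
translate([60, 0, 800]) cube([280, 60, 60]);
translate([60, 0, 1000]) cube([280, 60, 60]);
translate([60, 0, 1200]) cube([280, 60, 60]);
translate([340, 0, 0]) cube([60, 60, 1580]);


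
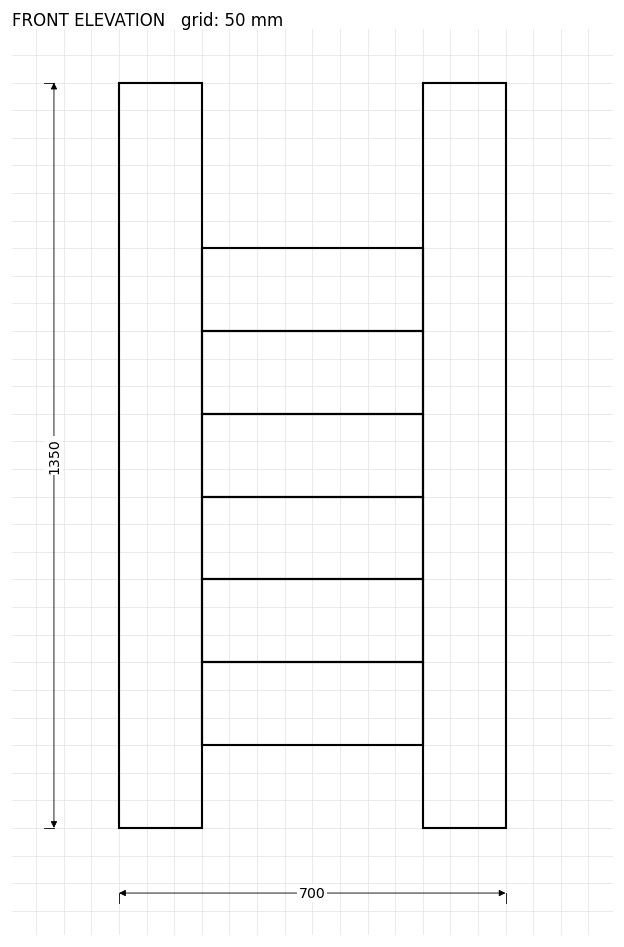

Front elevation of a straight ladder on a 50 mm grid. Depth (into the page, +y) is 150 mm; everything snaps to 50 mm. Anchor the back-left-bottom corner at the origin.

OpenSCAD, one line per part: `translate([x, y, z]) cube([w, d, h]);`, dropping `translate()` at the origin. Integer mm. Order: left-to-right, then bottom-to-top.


cube([150, 150, 1350]);
translate([150, 0, 150]) cube([400, 150, 150]);
translate([150, 0, 300]) cube([400, 150, 150]);
translate([150, 0, 450]) cube([400, 150, 150]);
translate([150, 0, 600]) cube([400, 150, 150]);
translate([150, 0, 750]) cube([400, 150, 150]);
translate([150, 0, 900]) cube([400, 150, 150]);
translate([550, 0, 0]) cube([150, 150, 1350]);
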